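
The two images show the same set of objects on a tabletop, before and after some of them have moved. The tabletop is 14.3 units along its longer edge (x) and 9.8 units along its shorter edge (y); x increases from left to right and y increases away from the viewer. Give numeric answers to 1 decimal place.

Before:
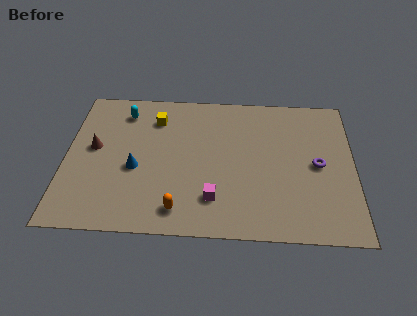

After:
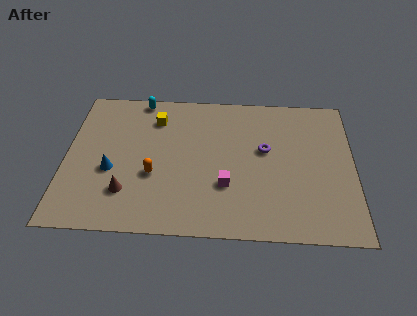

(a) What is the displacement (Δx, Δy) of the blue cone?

(-1.2, -0.2)

The blue cone started near (3.5, 4.1) and ended near (2.3, 3.9).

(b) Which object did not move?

the yellow cube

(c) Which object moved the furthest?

the brown cone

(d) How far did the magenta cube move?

1.1

The magenta cube moved from about (7.4, 2.3) to (8.0, 3.2), a distance of √(0.6² + 0.9²) ≈ 1.1.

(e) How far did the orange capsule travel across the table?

2.6

The orange capsule was near (5.7, 1.5) before and (4.4, 3.7) after, so it travelled √(1.3² + 2.2²) ≈ 2.6 units.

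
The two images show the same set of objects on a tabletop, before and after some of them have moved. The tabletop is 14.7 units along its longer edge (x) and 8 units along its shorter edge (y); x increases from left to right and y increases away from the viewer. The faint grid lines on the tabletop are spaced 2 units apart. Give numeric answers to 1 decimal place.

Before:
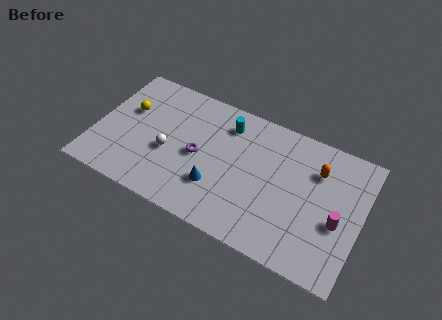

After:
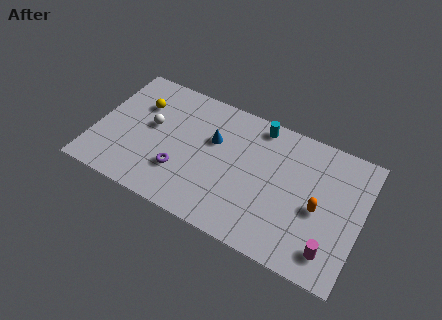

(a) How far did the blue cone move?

2.7

From (6.9, 2.4) to (6.4, 5.1), the blue cone covered √(0.5² + 2.7²) ≈ 2.7 units.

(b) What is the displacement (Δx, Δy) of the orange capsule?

(0.3, -2.2)

The orange capsule started near (12.1, 5.8) and ended near (12.4, 3.6).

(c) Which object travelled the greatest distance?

the blue cone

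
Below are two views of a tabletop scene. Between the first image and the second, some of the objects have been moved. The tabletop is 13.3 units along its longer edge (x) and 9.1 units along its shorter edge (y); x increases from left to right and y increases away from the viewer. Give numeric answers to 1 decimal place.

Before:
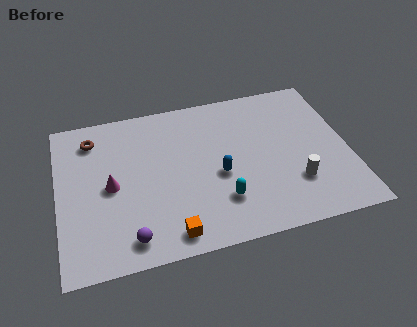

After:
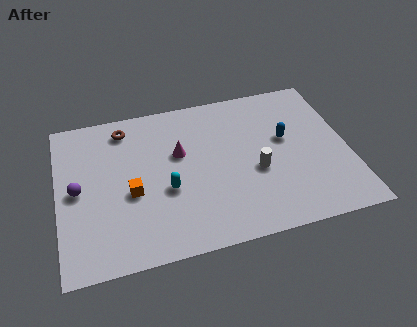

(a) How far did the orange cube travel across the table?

3.1

The orange cube moved from about (4.9, 1.1) to (3.3, 3.8), a distance of √(1.6² + 2.7²) ≈ 3.1.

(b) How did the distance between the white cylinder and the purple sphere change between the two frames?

+0.4

The distance was about 7.7 in the first image and 8.1 in the second, so they moved 0.4 units further apart.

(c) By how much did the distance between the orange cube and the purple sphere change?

+0.7

The distance was about 1.8 in the first image and 2.5 in the second, so they moved 0.7 units further apart.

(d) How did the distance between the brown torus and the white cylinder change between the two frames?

-3.2

They were about 10.2 units apart before and 7.0 after — 3.2 units closer together.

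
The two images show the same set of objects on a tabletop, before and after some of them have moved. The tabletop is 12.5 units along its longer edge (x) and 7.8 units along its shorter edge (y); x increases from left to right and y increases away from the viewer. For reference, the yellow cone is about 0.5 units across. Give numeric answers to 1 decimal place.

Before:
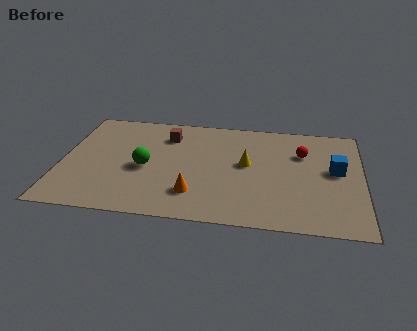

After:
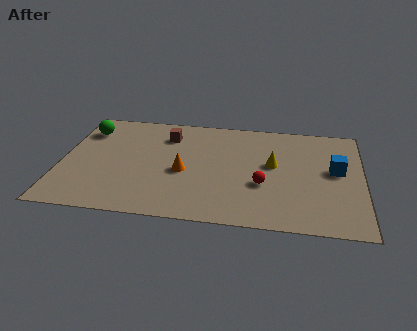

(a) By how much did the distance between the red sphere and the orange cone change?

-2.3

Before: roughly 5.6 units apart; after: 3.3. That's 2.3 units closer together.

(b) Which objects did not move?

the brown cube and the blue cube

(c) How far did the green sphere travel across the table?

3.6

From (3.5, 3.5) to (0.9, 6.0), the green sphere covered √(2.6² + 2.5²) ≈ 3.6 units.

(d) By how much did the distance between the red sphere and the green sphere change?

+1.3

The distance was about 6.8 in the first image and 8.1 in the second, so they moved 1.3 units further apart.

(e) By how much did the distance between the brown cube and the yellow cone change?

+1.0

They were about 3.8 units apart before and 4.8 after — 1.0 units further apart.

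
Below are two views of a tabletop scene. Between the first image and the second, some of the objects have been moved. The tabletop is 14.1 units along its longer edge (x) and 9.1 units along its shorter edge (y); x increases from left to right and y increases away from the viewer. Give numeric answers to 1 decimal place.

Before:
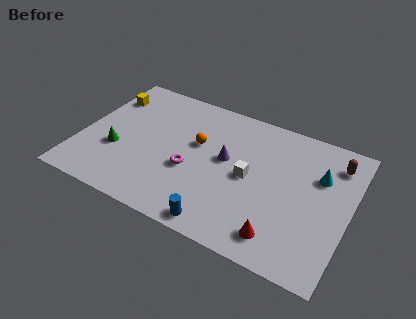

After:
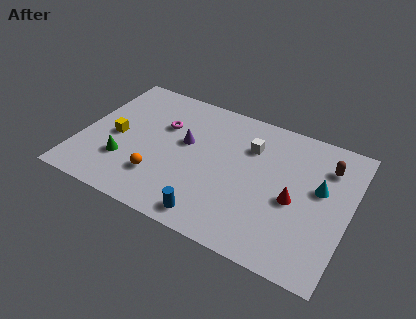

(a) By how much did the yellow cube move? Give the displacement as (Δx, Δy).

(0.9, -2.7)

The yellow cube was at about (0.9, 6.9) and moved to about (1.8, 4.2).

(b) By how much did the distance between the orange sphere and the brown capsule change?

+2.1

The distance was about 7.3 in the first image and 9.4 in the second, so they moved 2.1 units further apart.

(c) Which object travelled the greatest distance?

the orange sphere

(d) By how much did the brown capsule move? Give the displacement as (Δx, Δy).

(-0.4, -0.4)

From the two frames, the brown capsule sits at roughly (13.1, 7.3) before and (12.7, 6.9) after.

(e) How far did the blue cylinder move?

0.5

From (7.9, 0.9) to (7.4, 1.1), the blue cylinder covered √(0.5² + 0.2²) ≈ 0.5 units.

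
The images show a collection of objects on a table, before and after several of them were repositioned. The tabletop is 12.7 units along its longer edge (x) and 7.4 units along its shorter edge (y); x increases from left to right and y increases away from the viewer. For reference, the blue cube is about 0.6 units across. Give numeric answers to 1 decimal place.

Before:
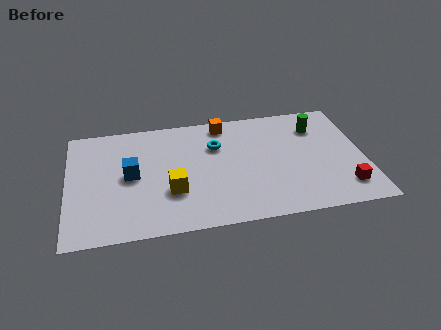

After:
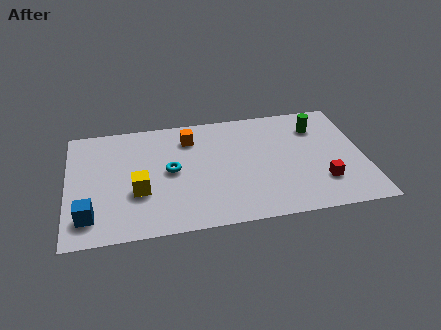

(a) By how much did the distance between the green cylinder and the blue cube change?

+2.4

They were about 8.3 units apart before and 10.7 after — 2.4 units further apart.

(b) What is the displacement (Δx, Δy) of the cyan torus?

(-2.0, -1.3)

From the two frames, the cyan torus sits at roughly (6.4, 5.1) before and (4.4, 3.8) after.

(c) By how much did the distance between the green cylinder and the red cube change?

-0.6

The distance was about 4.2 in the first image and 3.6 in the second, so they moved 0.6 units closer together.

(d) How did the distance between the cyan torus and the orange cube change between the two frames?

+0.7

The distance was about 1.5 in the first image and 2.2 in the second, so they moved 0.7 units further apart.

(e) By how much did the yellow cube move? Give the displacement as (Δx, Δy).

(-1.4, 0.2)

The yellow cube was at about (4.4, 2.5) and moved to about (3.0, 2.7).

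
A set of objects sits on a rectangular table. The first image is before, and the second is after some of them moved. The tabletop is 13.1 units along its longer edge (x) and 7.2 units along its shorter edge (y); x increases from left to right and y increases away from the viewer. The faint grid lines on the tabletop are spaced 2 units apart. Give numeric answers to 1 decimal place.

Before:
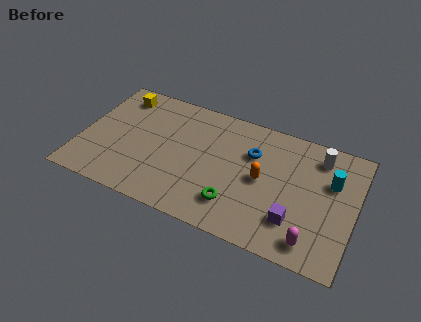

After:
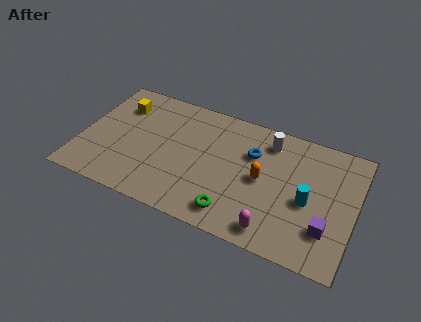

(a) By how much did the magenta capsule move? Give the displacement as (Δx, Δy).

(-1.8, -0.1)

The magenta capsule was at about (11.3, 1.1) and moved to about (9.5, 1.0).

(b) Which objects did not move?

the orange capsule and the blue torus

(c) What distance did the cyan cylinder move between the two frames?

1.8

The cyan cylinder was near (11.9, 4.7) before and (10.9, 3.2) after, so it travelled √(1.0² + 1.5²) ≈ 1.8 units.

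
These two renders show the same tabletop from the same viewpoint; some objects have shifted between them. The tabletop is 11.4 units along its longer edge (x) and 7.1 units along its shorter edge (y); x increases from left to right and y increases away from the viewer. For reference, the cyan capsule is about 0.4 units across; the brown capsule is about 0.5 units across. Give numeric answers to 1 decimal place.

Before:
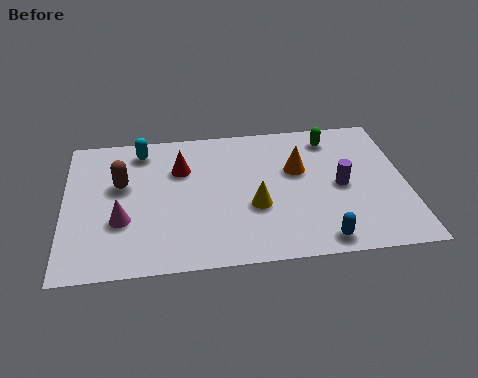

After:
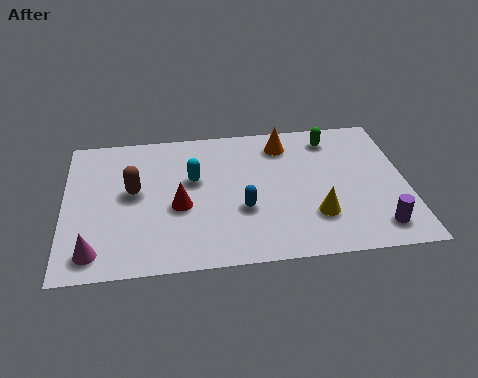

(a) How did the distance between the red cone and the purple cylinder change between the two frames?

+1.2

The distance was about 5.5 in the first image and 6.7 in the second, so they moved 1.2 units further apart.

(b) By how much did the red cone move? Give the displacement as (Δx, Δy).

(-0.1, -1.9)

The red cone was at about (3.9, 4.9) and moved to about (3.8, 3.0).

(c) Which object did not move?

the green capsule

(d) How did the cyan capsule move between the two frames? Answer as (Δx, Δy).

(1.7, -1.7)

The cyan capsule was at about (2.6, 6.0) and moved to about (4.3, 4.3).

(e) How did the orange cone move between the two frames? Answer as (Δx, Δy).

(-0.4, 1.4)

The orange cone started near (7.8, 4.4) and ended near (7.4, 5.8).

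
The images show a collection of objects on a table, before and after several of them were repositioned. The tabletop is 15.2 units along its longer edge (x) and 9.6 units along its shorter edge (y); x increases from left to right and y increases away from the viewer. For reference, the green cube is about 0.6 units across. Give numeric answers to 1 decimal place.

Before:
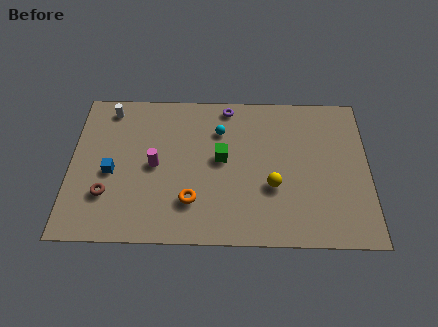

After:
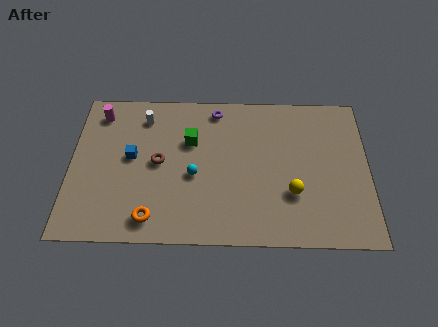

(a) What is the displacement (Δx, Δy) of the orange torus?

(-2.0, -1.1)

From the two frames, the orange torus sits at roughly (6.2, 2.5) before and (4.2, 1.4) after.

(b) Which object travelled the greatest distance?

the magenta cylinder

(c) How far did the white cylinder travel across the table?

1.9

From (1.9, 8.3) to (3.7, 7.8), the white cylinder covered √(1.8² + 0.5²) ≈ 1.9 units.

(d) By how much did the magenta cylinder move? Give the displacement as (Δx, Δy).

(-2.9, 3.3)

The magenta cylinder started near (4.3, 4.7) and ended near (1.4, 8.0).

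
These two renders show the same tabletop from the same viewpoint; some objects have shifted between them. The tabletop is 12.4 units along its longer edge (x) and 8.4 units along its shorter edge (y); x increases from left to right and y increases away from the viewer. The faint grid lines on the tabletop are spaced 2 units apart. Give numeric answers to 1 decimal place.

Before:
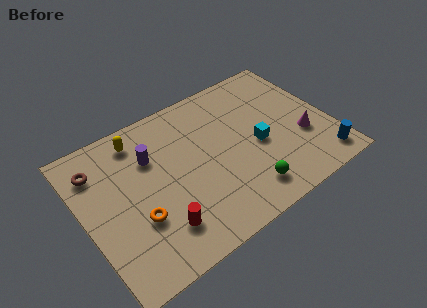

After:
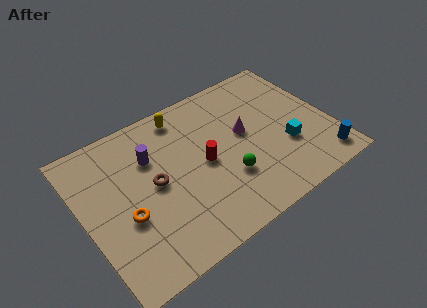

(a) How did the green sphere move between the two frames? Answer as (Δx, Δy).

(-0.7, 1.2)

From the two frames, the green sphere sits at roughly (7.6, 1.5) before and (6.9, 2.7) after.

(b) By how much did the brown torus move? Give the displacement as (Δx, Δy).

(2.5, -2.2)

The brown torus started near (1.0, 6.5) and ended near (3.5, 4.3).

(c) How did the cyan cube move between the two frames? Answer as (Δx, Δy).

(1.3, -0.8)

From the two frames, the cyan cube sits at roughly (8.7, 3.7) before and (10.0, 2.9) after.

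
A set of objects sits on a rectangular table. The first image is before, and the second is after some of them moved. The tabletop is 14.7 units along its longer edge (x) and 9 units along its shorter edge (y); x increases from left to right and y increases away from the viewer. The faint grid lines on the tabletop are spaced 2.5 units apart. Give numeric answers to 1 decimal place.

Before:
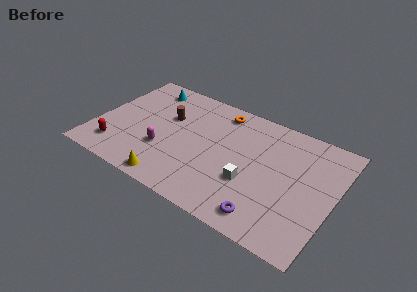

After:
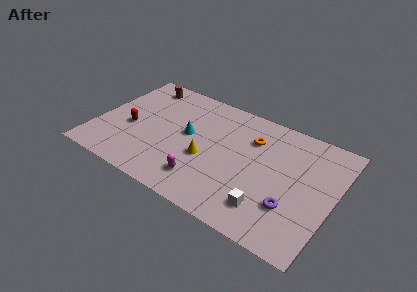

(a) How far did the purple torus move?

1.9

The purple torus moved from about (11.1, 1.3) to (12.4, 2.7), a distance of √(1.3² + 1.4²) ≈ 1.9.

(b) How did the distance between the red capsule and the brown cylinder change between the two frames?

-0.8

Before: roughly 4.7 units apart; after: 3.9. That's 0.8 units closer together.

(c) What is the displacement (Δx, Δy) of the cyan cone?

(3.1, -2.7)

The cyan cone started near (2.5, 7.6) and ended near (5.6, 4.9).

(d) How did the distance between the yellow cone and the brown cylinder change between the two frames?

+1.5

The distance was about 4.9 in the first image and 6.4 in the second, so they moved 1.5 units further apart.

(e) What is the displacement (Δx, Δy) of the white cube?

(1.3, -1.3)

From the two frames, the white cube sits at roughly (9.8, 3.2) before and (11.1, 1.9) after.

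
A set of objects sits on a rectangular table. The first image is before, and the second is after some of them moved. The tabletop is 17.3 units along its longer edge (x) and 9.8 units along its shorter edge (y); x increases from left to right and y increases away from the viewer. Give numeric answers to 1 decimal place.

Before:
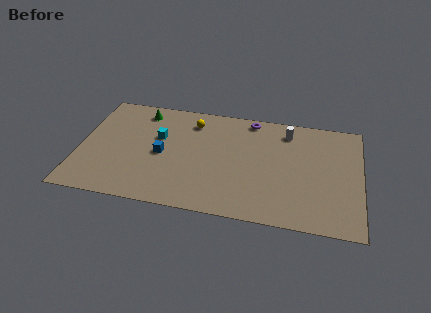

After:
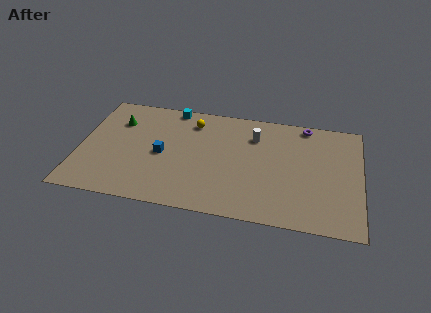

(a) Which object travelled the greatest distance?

the purple torus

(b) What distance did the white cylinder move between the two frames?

2.2

The white cylinder moved from about (12.7, 8.1) to (10.7, 7.3), a distance of √(2.0² + 0.8²) ≈ 2.2.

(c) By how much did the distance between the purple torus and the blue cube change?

+2.9

They were about 6.8 units apart before and 9.7 after — 2.9 units further apart.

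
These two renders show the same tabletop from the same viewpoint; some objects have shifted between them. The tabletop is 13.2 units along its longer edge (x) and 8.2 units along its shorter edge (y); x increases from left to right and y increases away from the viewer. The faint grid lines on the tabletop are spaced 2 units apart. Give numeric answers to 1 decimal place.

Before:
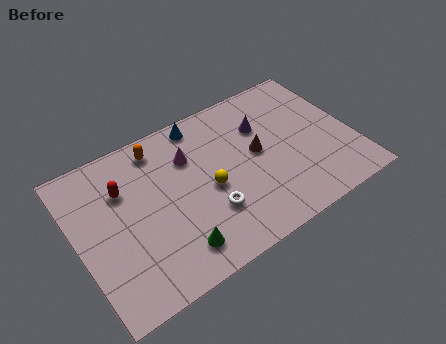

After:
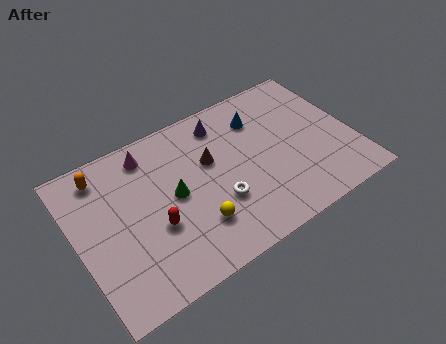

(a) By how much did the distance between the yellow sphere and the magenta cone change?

+2.7

They were about 2.2 units apart before and 4.9 after — 2.7 units further apart.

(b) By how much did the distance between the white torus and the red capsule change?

-1.8

They were about 4.8 units apart before and 3.0 after — 1.8 units closer together.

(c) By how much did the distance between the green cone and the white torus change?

+0.3

They were about 2.1 units apart before and 2.4 after — 0.3 units further apart.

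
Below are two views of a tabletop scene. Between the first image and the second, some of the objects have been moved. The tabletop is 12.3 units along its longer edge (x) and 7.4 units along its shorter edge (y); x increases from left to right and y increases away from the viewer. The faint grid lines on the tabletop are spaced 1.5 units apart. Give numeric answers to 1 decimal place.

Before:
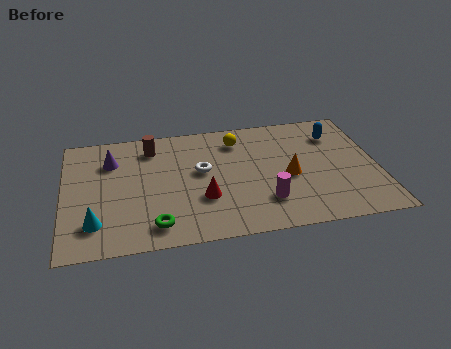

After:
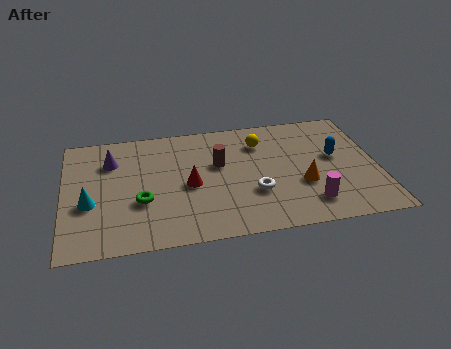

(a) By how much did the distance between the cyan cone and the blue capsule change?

-0.6

Before: roughly 10.4 units apart; after: 9.8. That's 0.6 units closer together.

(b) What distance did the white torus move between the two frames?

2.6

The white torus moved from about (5.4, 4.2) to (7.4, 2.5), a distance of √(2.0² + 1.7²) ≈ 2.6.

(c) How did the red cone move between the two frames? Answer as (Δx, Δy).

(-0.5, 0.9)

From the two frames, the red cone sits at roughly (5.4, 2.5) before and (4.9, 3.4) after.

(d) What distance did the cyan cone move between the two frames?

1.2

The cyan cone was near (1.2, 1.7) before and (1.0, 2.9) after, so it travelled √(0.2² + 1.2²) ≈ 1.2 units.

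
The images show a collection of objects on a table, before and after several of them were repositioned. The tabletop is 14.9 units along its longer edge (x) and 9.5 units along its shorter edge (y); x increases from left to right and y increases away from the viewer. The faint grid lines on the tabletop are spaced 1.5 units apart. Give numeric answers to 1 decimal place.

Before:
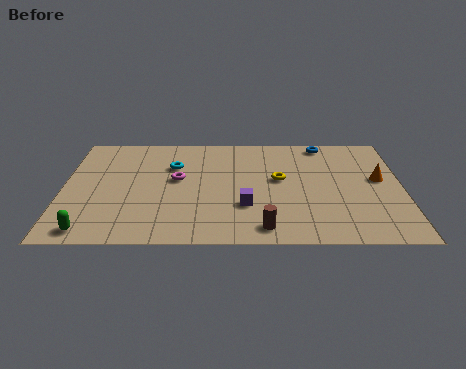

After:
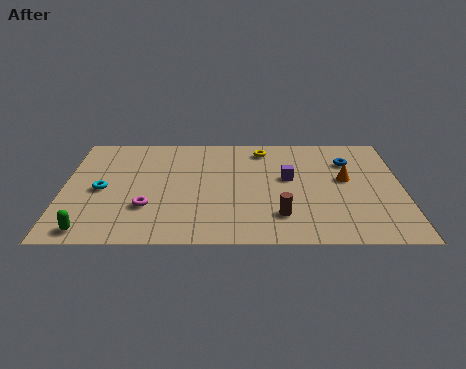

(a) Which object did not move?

the green capsule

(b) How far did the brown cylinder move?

1.2

The brown cylinder was near (8.8, 1.2) before and (9.5, 2.2) after, so it travelled √(0.7² + 1.0²) ≈ 1.2 units.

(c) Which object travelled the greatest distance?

the cyan torus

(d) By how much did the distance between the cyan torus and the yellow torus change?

+3.1

They were about 4.9 units apart before and 8.0 after — 3.1 units further apart.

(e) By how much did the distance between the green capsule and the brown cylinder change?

+0.8

The distance was about 7.5 in the first image and 8.3 in the second, so they moved 0.8 units further apart.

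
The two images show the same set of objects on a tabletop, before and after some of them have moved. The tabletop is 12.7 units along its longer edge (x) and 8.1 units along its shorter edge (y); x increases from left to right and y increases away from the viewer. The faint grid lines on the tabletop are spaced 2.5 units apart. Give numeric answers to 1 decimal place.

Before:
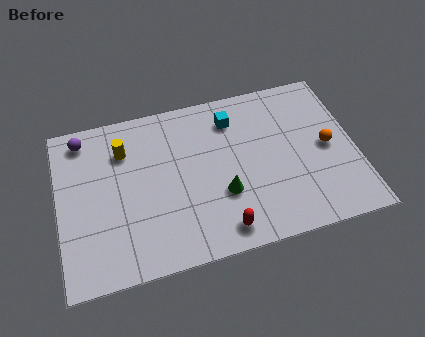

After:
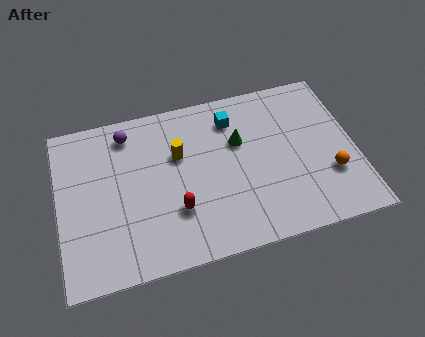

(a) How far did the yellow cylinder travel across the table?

2.4

The yellow cylinder moved from about (2.9, 6.0) to (5.2, 5.2), a distance of √(2.3² + 0.8²) ≈ 2.4.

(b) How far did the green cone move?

2.6

The green cone moved from about (6.9, 2.8) to (7.8, 5.2), a distance of √(0.9² + 2.4²) ≈ 2.6.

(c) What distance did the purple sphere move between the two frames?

1.9

From (1.2, 7.0) to (3.1, 6.8), the purple sphere covered √(1.9² + 0.2²) ≈ 1.9 units.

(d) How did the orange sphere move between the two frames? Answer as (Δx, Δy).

(0.0, -1.4)

The orange sphere was at about (11.5, 4.0) and moved to about (11.5, 2.6).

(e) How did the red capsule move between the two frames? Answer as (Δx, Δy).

(-1.8, 1.4)

The red capsule started near (6.7, 1.1) and ended near (4.9, 2.5).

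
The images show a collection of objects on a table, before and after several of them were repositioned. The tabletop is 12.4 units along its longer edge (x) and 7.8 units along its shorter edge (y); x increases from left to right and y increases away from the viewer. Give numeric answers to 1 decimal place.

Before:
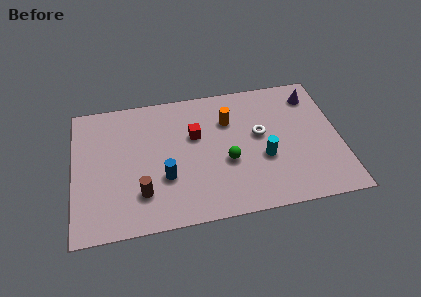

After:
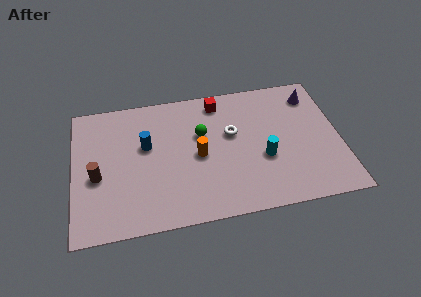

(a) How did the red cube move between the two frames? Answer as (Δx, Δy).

(1.2, 1.8)

The red cube was at about (5.7, 4.9) and moved to about (6.9, 6.7).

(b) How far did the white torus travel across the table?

1.3

The white torus moved from about (8.7, 4.4) to (7.4, 4.7), a distance of √(1.3² + 0.3²) ≈ 1.3.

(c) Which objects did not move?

the purple cone and the cyan cylinder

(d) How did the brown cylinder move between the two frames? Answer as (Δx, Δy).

(-2.0, 1.3)

The brown cylinder started near (3.1, 2.0) and ended near (1.1, 3.3).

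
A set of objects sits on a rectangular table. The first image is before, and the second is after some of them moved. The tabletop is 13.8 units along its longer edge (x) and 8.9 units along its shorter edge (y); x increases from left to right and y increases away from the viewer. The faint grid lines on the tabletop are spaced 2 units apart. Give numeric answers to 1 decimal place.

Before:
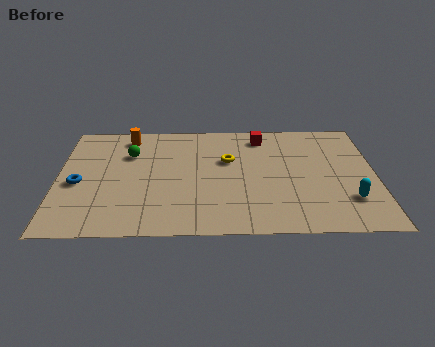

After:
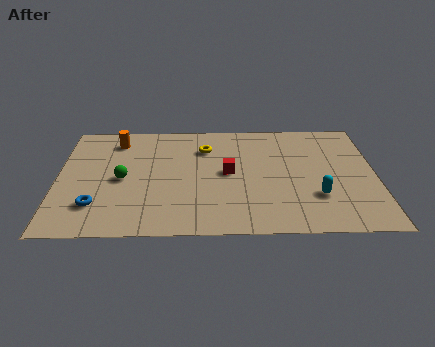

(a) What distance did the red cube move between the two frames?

3.3

The red cube was near (8.9, 7.5) before and (7.4, 4.6) after, so it travelled √(1.5² + 2.9²) ≈ 3.3 units.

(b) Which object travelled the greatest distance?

the red cube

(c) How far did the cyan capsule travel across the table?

1.4

From (12.6, 2.4) to (11.2, 2.7), the cyan capsule covered √(1.4² + 0.3²) ≈ 1.4 units.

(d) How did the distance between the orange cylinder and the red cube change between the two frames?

-0.3

The distance was about 5.9 in the first image and 5.6 in the second, so they moved 0.3 units closer together.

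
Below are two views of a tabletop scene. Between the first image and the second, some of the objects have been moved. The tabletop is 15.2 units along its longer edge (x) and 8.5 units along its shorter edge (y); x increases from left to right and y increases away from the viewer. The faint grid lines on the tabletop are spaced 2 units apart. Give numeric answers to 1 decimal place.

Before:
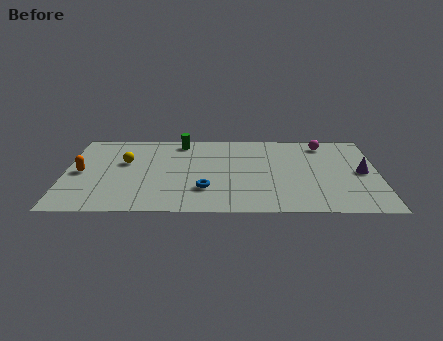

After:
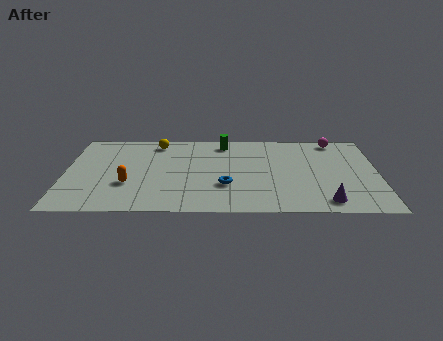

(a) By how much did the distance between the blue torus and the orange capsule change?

-1.5

The distance was about 6.2 in the first image and 4.7 in the second, so they moved 1.5 units closer together.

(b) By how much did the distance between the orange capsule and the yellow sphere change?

+2.2

Before: roughly 2.4 units apart; after: 4.6. That's 2.2 units further apart.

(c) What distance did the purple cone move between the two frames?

3.5

The purple cone was near (14.4, 4.2) before and (12.6, 1.2) after, so it travelled √(1.8² + 3.0²) ≈ 3.5 units.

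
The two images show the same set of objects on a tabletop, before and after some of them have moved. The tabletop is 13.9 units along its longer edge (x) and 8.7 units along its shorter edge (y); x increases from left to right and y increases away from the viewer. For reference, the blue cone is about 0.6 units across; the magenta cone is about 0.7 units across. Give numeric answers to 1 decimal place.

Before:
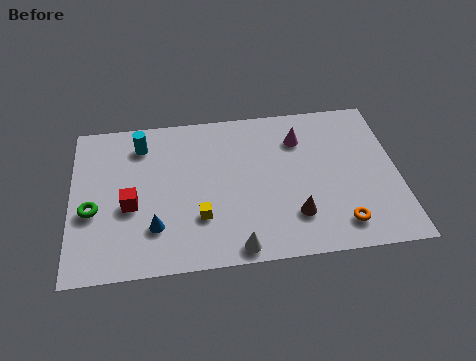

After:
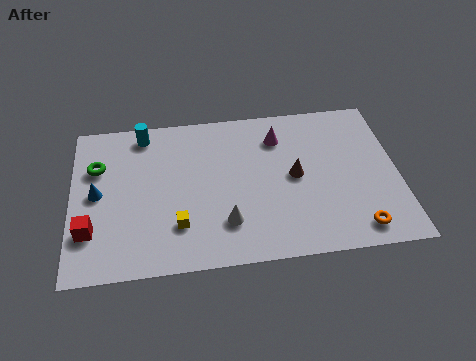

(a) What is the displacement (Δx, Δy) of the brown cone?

(0.1, 2.2)

The brown cone was at about (9.4, 2.2) and moved to about (9.5, 4.4).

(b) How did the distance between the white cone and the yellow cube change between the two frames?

-0.3

They were about 2.3 units apart before and 2.0 after — 0.3 units closer together.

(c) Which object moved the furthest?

the blue cone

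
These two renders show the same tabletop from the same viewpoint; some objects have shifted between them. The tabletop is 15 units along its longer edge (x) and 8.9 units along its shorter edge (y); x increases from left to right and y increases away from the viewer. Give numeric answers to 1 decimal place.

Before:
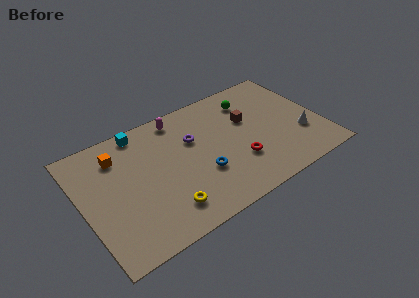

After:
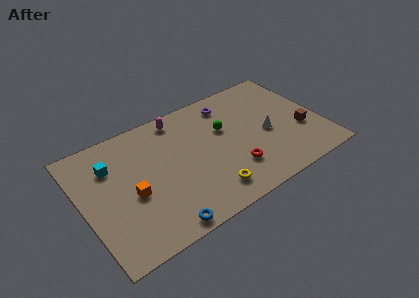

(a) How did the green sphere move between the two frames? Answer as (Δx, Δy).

(-1.9, -1.4)

From the two frames, the green sphere sits at roughly (11.0, 7.0) before and (9.1, 5.6) after.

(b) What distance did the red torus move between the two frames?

0.6

The red torus was near (9.5, 2.8) before and (9.1, 2.4) after, so it travelled √(0.4² + 0.4²) ≈ 0.6 units.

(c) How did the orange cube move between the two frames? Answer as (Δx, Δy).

(0.4, -3.1)

The orange cube was at about (2.5, 6.9) and moved to about (2.9, 3.8).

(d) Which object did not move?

the magenta capsule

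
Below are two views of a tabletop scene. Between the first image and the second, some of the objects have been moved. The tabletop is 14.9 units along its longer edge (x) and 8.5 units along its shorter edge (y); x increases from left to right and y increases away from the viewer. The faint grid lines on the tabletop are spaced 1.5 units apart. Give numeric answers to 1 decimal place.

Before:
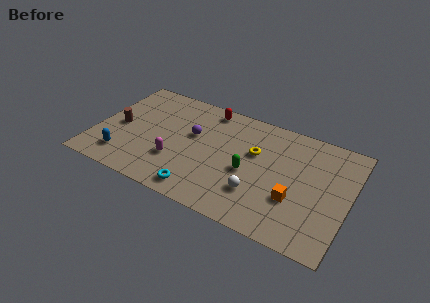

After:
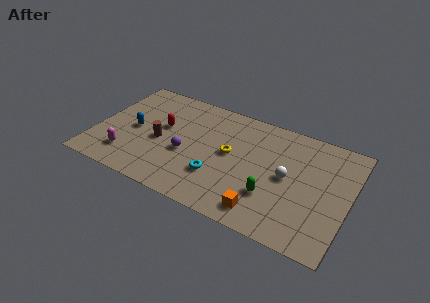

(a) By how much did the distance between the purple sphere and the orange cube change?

-1.3

Before: roughly 6.7 units apart; after: 5.4. That's 1.3 units closer together.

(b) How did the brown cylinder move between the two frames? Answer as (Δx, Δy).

(2.5, -0.2)

The brown cylinder started near (1.3, 4.0) and ended near (3.8, 3.8).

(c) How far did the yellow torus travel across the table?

1.6

The yellow torus moved from about (9.3, 5.3) to (7.9, 4.6), a distance of √(1.4² + 0.7²) ≈ 1.6.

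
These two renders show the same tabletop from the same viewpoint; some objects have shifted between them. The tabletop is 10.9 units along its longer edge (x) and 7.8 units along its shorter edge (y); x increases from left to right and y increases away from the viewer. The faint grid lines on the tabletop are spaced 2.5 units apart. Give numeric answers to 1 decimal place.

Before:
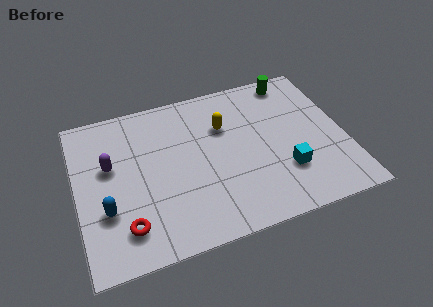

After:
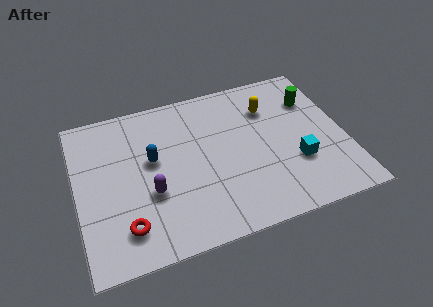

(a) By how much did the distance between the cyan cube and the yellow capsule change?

-0.5

Before: roughly 3.7 units apart; after: 3.2. That's 0.5 units closer together.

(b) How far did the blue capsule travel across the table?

2.8

The blue capsule moved from about (1.1, 2.6) to (3.1, 4.5), a distance of √(2.0² + 1.9²) ≈ 2.8.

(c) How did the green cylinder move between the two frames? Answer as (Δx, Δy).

(0.7, -1.3)

From the two frames, the green cylinder sits at roughly (9.1, 6.9) before and (9.8, 5.6) after.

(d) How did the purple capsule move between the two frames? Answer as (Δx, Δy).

(1.5, -1.8)

The purple capsule started near (1.4, 4.7) and ended near (2.9, 2.9).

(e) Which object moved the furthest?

the blue capsule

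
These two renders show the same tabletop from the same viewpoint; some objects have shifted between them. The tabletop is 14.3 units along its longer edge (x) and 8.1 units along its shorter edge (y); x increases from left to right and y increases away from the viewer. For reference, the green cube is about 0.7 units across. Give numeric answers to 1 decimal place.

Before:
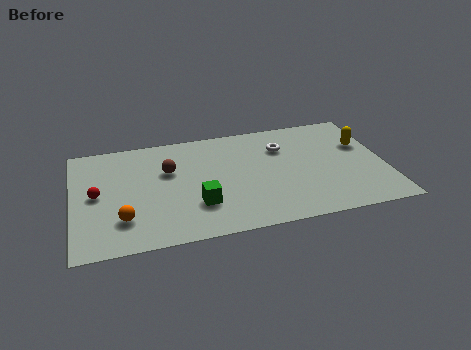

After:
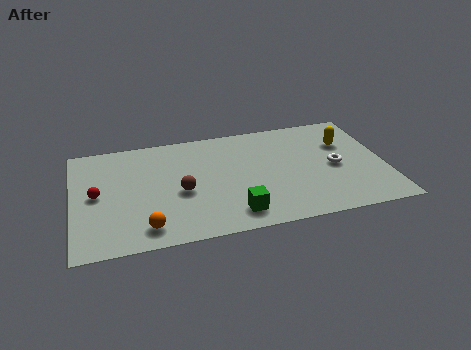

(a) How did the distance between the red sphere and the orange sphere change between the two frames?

+1.2

They were about 2.3 units apart before and 3.5 after — 1.2 units further apart.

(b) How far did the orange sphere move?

1.3

The orange sphere was near (2.2, 2.1) before and (3.2, 1.3) after, so it travelled √(1.0² + 0.8²) ≈ 1.3 units.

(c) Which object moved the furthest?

the white torus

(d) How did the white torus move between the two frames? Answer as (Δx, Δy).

(2.3, -2.0)

From the two frames, the white torus sits at roughly (9.7, 5.8) before and (12.0, 3.8) after.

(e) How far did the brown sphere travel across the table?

1.8

The brown sphere moved from about (4.4, 5.2) to (4.9, 3.5), a distance of √(0.5² + 1.7²) ≈ 1.8.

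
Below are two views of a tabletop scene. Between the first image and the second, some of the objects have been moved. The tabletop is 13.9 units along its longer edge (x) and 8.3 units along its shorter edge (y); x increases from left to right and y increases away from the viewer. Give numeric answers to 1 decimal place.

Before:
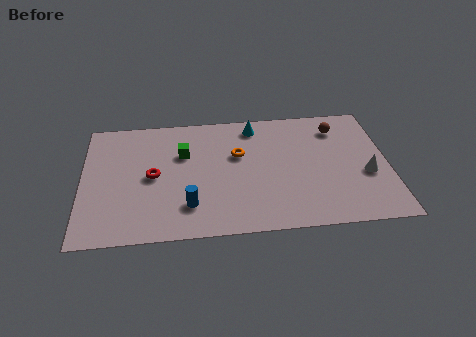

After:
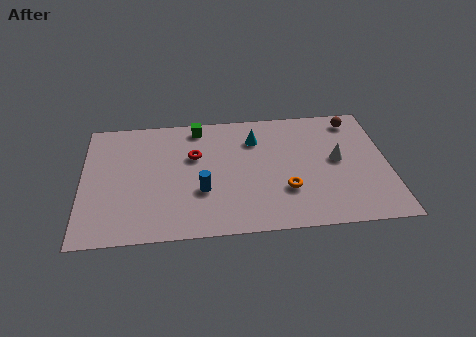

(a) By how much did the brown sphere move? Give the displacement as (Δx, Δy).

(0.8, 0.5)

The brown sphere started near (11.7, 6.6) and ended near (12.5, 7.1).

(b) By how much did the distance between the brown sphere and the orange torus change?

+0.8

Before: roughly 4.8 units apart; after: 5.6. That's 0.8 units further apart.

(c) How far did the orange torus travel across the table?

3.3

From (7.1, 5.2) to (9.2, 2.6), the orange torus covered √(2.1² + 2.6²) ≈ 3.3 units.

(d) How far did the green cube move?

1.9

The green cube moved from about (4.6, 5.5) to (5.3, 7.3), a distance of √(0.7² + 1.8²) ≈ 1.9.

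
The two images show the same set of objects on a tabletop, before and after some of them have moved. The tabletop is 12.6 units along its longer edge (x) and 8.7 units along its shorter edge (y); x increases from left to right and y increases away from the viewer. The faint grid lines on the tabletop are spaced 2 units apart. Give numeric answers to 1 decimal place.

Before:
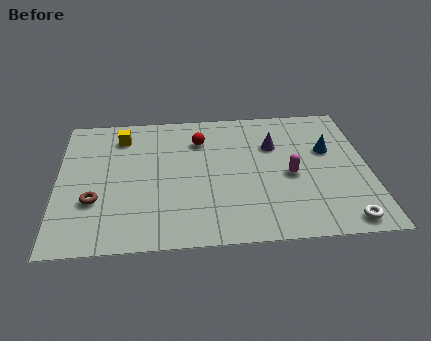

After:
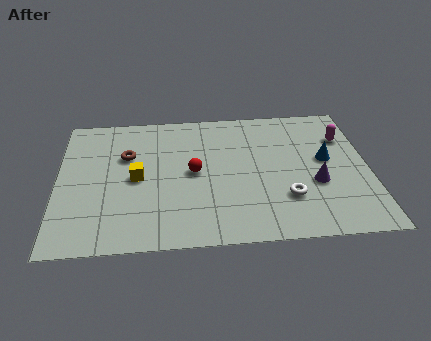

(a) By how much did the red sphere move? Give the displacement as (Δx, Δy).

(-0.3, -2.1)

The red sphere started near (5.8, 6.5) and ended near (5.5, 4.4).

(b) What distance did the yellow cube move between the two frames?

2.9

The yellow cube was near (2.6, 7.0) before and (3.2, 4.2) after, so it travelled √(0.6² + 2.8²) ≈ 2.9 units.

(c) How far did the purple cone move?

3.1

The purple cone moved from about (8.8, 5.9) to (10.4, 3.3), a distance of √(1.6² + 2.6²) ≈ 3.1.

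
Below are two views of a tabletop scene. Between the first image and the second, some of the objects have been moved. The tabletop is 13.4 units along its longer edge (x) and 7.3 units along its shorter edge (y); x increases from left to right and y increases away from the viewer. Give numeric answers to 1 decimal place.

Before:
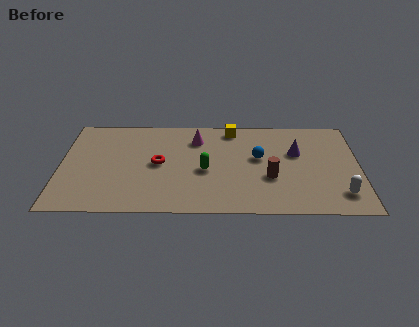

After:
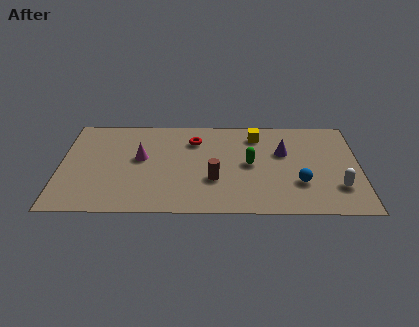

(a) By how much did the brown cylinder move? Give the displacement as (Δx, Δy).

(-2.5, -0.2)

From the two frames, the brown cylinder sits at roughly (9.4, 2.7) before and (6.9, 2.5) after.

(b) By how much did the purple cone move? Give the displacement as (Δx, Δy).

(-0.6, 0.0)

The purple cone started near (10.6, 4.6) and ended near (10.0, 4.6).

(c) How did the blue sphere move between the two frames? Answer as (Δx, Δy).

(1.8, -1.9)

The blue sphere was at about (8.9, 4.2) and moved to about (10.7, 2.3).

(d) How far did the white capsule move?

0.5

The white capsule was near (12.5, 1.5) before and (12.4, 2.0) after, so it travelled √(0.1² + 0.5²) ≈ 0.5 units.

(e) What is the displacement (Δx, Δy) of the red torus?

(1.6, 1.8)

The red torus was at about (4.4, 3.7) and moved to about (6.0, 5.5).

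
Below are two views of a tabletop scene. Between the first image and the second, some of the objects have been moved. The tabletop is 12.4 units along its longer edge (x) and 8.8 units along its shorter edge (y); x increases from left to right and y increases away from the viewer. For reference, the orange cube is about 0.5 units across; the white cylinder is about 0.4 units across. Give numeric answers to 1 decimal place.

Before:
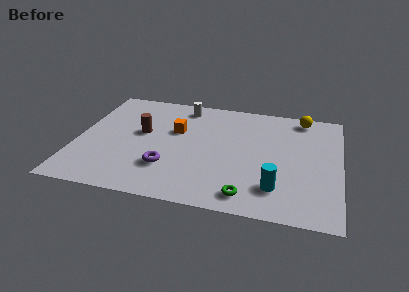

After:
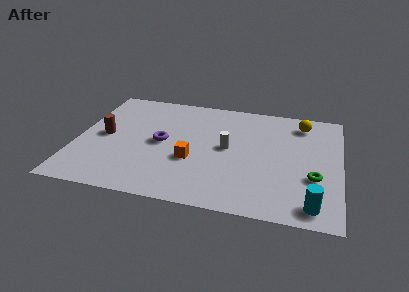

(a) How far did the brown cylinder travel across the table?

1.8

The brown cylinder was near (3.0, 5.0) before and (1.3, 4.4) after, so it travelled √(1.7² + 0.6²) ≈ 1.8 units.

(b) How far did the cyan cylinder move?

1.9

The cyan cylinder was near (9.5, 2.0) before and (11.2, 1.1) after, so it travelled √(1.7² + 0.9²) ≈ 1.9 units.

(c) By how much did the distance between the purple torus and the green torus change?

+3.3

They were about 4.0 units apart before and 7.3 after — 3.3 units further apart.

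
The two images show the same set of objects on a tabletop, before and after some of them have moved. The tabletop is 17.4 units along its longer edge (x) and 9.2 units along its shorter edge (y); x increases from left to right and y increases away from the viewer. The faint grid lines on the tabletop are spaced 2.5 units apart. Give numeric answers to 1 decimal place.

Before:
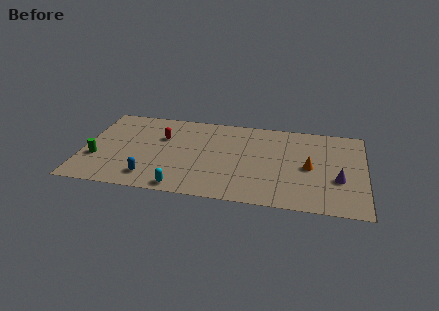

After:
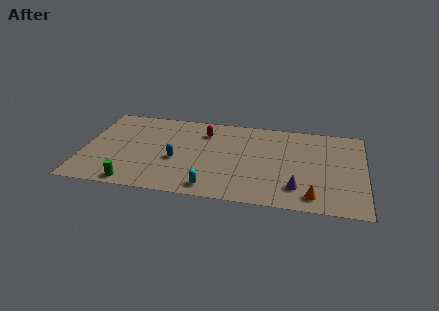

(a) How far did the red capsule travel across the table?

2.8

The red capsule was near (4.8, 6.1) before and (7.4, 7.1) after, so it travelled √(2.6² + 1.0²) ≈ 2.8 units.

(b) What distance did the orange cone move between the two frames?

3.0

From (14.0, 4.4) to (14.3, 1.4), the orange cone covered √(0.3² + 3.0²) ≈ 3.0 units.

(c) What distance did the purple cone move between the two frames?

2.8

The purple cone moved from about (15.8, 3.4) to (13.3, 2.1), a distance of √(2.5² + 1.3²) ≈ 2.8.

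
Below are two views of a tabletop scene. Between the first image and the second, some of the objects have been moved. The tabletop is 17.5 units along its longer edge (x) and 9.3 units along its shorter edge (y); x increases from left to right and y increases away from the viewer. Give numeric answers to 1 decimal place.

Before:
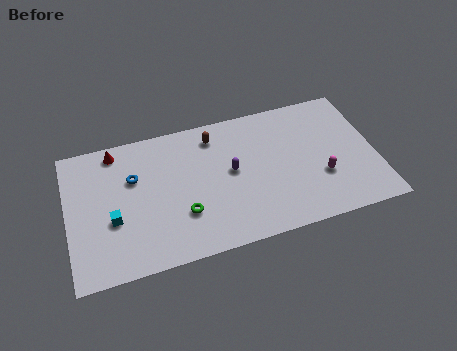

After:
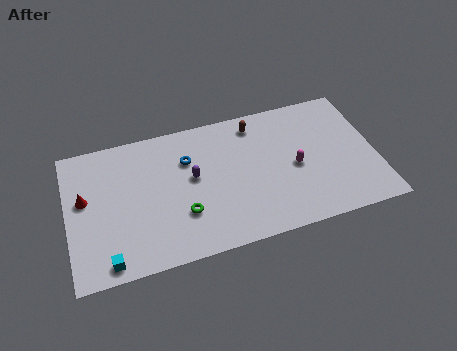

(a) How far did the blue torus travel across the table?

3.1

The blue torus moved from about (3.8, 6.1) to (6.9, 6.5), a distance of √(3.1² + 0.4²) ≈ 3.1.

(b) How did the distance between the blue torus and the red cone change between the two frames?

+3.7

Before: roughly 2.3 units apart; after: 6.0. That's 3.7 units further apart.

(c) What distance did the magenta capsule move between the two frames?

1.8

From (14.3, 3.2) to (12.9, 4.3), the magenta capsule covered √(1.4² + 1.1²) ≈ 1.8 units.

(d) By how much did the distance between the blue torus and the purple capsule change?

-4.3

They were about 5.6 units apart before and 1.3 after — 4.3 units closer together.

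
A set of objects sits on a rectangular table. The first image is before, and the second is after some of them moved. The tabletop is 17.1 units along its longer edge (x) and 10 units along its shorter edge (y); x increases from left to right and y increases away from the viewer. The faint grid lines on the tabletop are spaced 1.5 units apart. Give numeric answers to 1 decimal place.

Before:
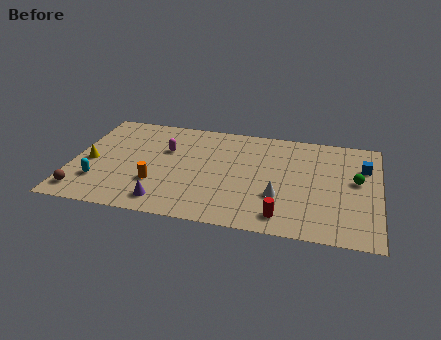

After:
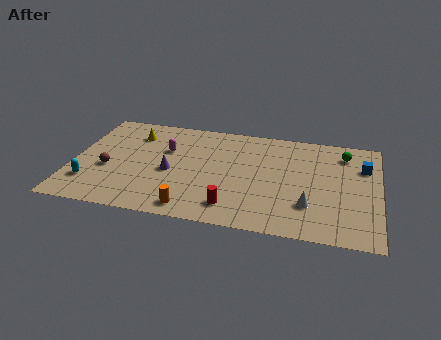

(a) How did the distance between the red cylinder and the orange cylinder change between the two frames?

-5.0

The distance was about 7.3 in the first image and 2.3 in the second, so they moved 5.0 units closer together.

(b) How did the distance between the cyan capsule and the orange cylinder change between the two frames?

+2.7

Before: roughly 3.2 units apart; after: 5.9. That's 2.7 units further apart.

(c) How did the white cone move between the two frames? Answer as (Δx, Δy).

(1.7, -0.5)

The white cone started near (11.6, 3.3) and ended near (13.3, 2.8).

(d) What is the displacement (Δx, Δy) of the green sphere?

(-0.7, 2.5)

The green sphere was at about (15.8, 5.6) and moved to about (15.1, 8.1).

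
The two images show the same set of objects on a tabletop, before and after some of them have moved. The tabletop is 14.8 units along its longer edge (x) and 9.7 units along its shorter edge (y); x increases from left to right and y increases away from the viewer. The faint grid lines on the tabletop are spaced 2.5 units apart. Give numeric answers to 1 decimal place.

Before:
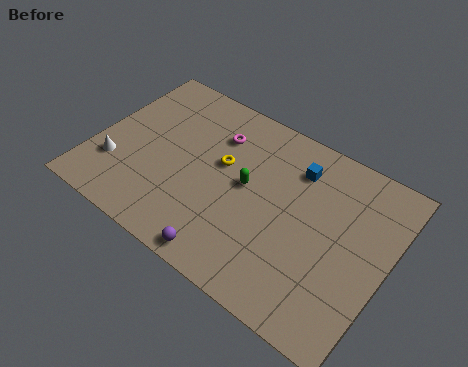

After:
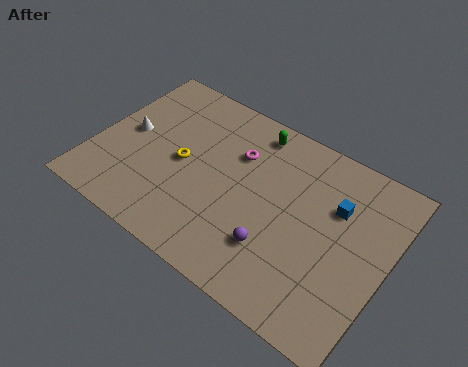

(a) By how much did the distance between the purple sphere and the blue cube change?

-2.5

Before: roughly 7.0 units apart; after: 4.5. That's 2.5 units closer together.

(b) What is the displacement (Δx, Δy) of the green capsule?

(-0.3, 3.2)

From the two frames, the green capsule sits at roughly (7.7, 5.2) before and (7.4, 8.4) after.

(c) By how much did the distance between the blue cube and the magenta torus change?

+1.0

They were about 4.1 units apart before and 5.1 after — 1.0 units further apart.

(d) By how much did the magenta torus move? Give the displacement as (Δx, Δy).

(1.2, -0.5)

From the two frames, the magenta torus sits at roughly (5.7, 7.2) before and (6.9, 6.7) after.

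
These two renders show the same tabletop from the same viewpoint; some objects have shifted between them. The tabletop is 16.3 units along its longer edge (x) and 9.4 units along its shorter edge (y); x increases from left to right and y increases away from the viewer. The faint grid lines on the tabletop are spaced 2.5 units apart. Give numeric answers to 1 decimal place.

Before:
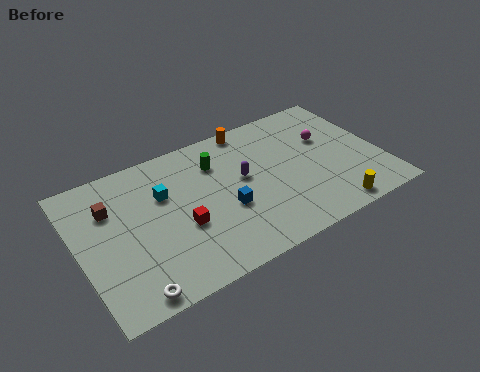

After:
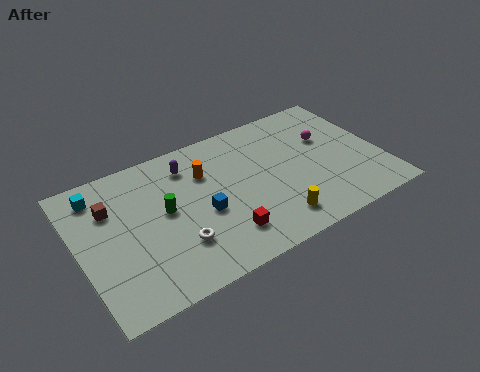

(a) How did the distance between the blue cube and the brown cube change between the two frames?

-1.2

They were about 6.5 units apart before and 5.3 after — 1.2 units closer together.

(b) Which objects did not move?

the magenta sphere and the brown cube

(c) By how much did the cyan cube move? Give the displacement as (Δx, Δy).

(-3.3, 1.6)

The cyan cube started near (4.7, 6.2) and ended near (1.4, 7.8).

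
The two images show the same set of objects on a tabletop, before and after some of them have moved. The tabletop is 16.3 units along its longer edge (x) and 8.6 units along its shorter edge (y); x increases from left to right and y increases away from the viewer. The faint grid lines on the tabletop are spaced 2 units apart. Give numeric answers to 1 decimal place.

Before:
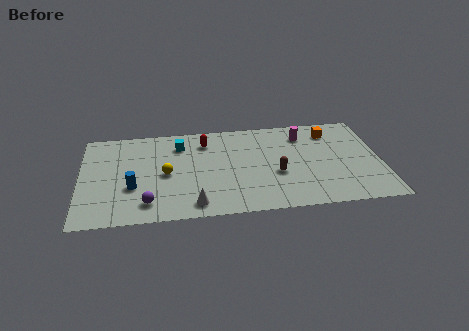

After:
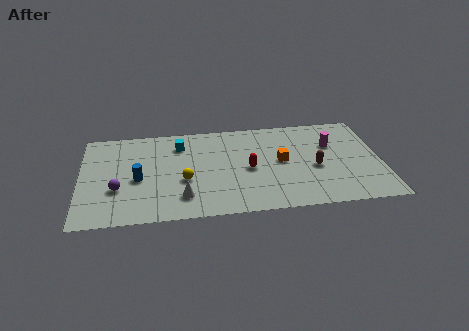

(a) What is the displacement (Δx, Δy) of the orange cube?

(-2.8, -2.4)

The orange cube started near (13.7, 6.9) and ended near (10.9, 4.5).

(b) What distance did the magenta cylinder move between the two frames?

1.9

The magenta cylinder was near (12.2, 6.8) before and (13.7, 5.7) after, so it travelled √(1.5² + 1.1²) ≈ 1.9 units.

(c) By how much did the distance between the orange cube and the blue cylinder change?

-3.7

They were about 11.5 units apart before and 7.8 after — 3.7 units closer together.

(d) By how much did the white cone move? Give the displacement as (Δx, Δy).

(-0.6, 0.7)

From the two frames, the white cone sits at roughly (6.1, 1.2) before and (5.5, 1.9) after.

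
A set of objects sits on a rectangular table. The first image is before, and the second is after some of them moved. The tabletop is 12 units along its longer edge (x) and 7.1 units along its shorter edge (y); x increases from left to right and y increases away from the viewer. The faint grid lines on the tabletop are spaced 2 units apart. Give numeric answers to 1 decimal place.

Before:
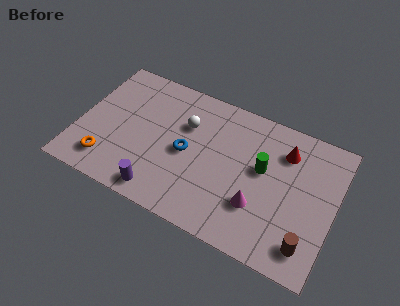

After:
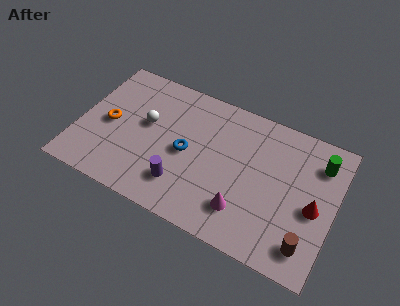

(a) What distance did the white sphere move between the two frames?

1.9

The white sphere was near (4.9, 4.8) before and (3.1, 4.1) after, so it travelled √(1.8² + 0.7²) ≈ 1.9 units.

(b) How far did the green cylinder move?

2.9

The green cylinder was near (8.6, 4.1) before and (11.1, 5.5) after, so it travelled √(2.5² + 1.4²) ≈ 2.9 units.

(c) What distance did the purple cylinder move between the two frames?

1.2

From (4.2, 0.9) to (5.1, 1.7), the purple cylinder covered √(0.9² + 0.8²) ≈ 1.2 units.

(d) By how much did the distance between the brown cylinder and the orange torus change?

+0.4

Before: roughly 9.4 units apart; after: 9.8. That's 0.4 units further apart.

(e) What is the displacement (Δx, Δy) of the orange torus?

(-0.2, 2.0)

The orange torus started near (1.6, 1.4) and ended near (1.4, 3.4).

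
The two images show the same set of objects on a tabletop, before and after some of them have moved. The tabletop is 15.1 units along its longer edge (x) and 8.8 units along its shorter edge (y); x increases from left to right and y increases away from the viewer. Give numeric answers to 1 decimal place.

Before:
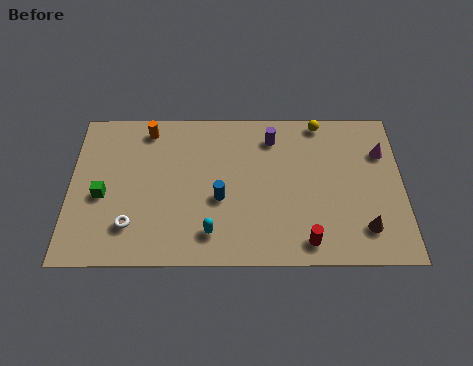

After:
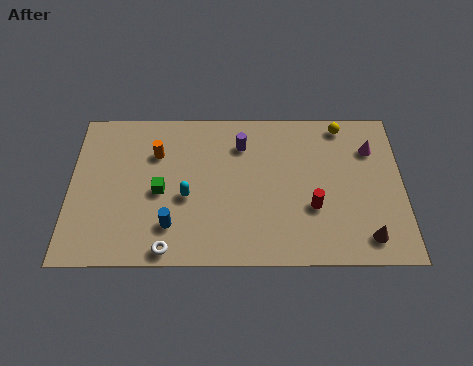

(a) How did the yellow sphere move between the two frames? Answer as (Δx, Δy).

(1.0, -0.2)

The yellow sphere started near (11.4, 8.0) and ended near (12.4, 7.8).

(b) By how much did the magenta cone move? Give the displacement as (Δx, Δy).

(-0.5, 0.2)

From the two frames, the magenta cone sits at roughly (14.2, 6.2) before and (13.7, 6.4) after.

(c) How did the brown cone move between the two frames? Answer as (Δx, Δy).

(0.1, -0.5)

From the two frames, the brown cone sits at roughly (13.3, 1.9) before and (13.4, 1.4) after.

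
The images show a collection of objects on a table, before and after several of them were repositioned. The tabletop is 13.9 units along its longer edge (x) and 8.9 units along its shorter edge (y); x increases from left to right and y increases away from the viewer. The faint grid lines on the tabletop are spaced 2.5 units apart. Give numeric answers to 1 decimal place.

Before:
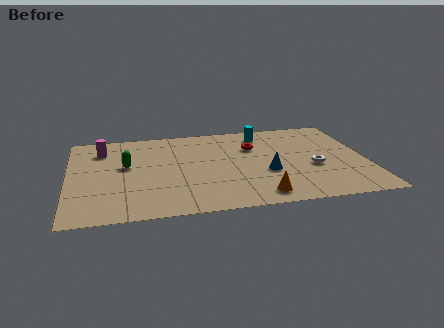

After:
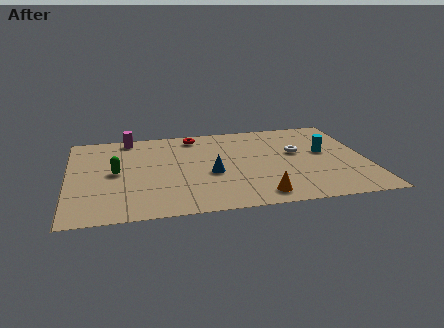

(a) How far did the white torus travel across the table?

1.7

The white torus was near (11.4, 3.6) before and (10.7, 5.2) after, so it travelled √(0.7² + 1.6²) ≈ 1.7 units.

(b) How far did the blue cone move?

2.6

The blue cone moved from about (9.2, 3.4) to (6.6, 3.7), a distance of √(2.6² + 0.3²) ≈ 2.6.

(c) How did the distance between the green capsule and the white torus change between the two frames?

-0.3

Before: roughly 8.8 units apart; after: 8.5. That's 0.3 units closer together.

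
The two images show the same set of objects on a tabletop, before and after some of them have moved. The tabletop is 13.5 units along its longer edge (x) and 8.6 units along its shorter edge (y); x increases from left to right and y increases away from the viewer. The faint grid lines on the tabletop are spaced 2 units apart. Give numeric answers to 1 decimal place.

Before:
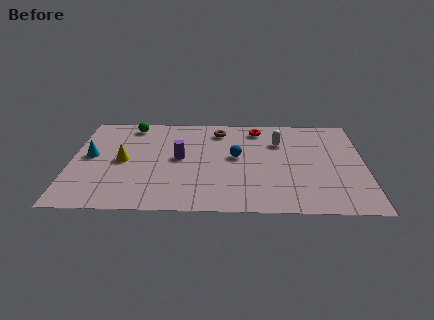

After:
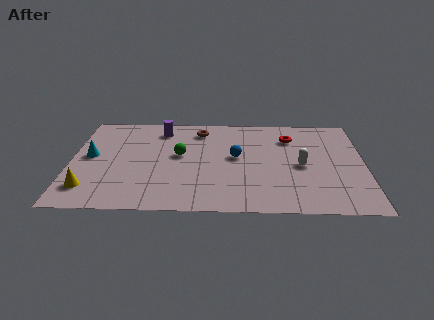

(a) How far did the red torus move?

1.7

The red torus moved from about (8.6, 7.3) to (10.1, 6.5), a distance of √(1.5² + 0.8²) ≈ 1.7.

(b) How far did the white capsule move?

2.3

The white capsule was near (9.6, 6.1) before and (10.6, 4.0) after, so it travelled √(1.0² + 2.1²) ≈ 2.3 units.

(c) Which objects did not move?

the blue sphere and the cyan cone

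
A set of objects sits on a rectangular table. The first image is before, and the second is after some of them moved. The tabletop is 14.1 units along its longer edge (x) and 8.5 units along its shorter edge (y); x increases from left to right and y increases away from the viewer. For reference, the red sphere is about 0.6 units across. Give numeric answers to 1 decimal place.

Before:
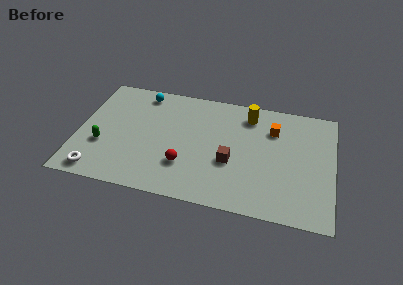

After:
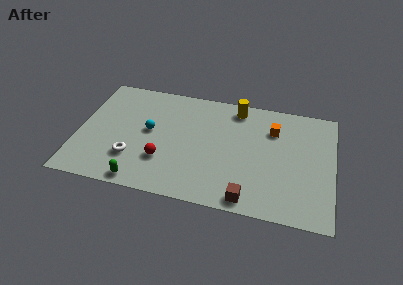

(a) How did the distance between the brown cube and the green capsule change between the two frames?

-1.2

They were about 7.1 units apart before and 5.9 after — 1.2 units closer together.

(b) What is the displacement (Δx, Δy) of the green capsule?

(2.3, -2.2)

The green capsule was at about (1.4, 3.0) and moved to about (3.7, 0.8).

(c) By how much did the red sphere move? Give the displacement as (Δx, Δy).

(-1.2, 0.1)

The red sphere started near (6.0, 2.5) and ended near (4.8, 2.6).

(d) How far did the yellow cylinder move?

0.8

The yellow cylinder was near (9.3, 7.0) before and (8.6, 7.4) after, so it travelled √(0.7² + 0.4²) ≈ 0.8 units.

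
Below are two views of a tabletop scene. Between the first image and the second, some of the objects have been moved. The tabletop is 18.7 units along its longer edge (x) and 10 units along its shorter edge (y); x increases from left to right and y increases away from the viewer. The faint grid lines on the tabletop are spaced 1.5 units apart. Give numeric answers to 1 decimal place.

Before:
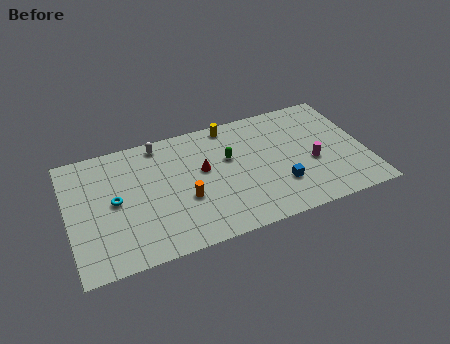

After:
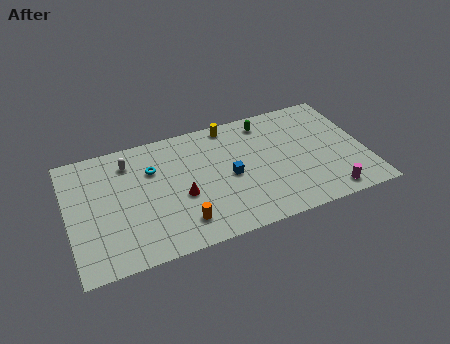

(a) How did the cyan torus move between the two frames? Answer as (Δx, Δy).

(2.5, 1.8)

The cyan torus started near (2.9, 5.1) and ended near (5.4, 6.9).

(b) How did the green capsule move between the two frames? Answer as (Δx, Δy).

(2.6, 2.3)

The green capsule was at about (10.2, 6.2) and moved to about (12.8, 8.5).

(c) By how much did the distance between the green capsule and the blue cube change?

+0.3

Before: roughly 4.4 units apart; after: 4.7. That's 0.3 units further apart.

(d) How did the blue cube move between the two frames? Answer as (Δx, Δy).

(-3.0, 1.8)

The blue cube started near (13.1, 2.9) and ended near (10.1, 4.7).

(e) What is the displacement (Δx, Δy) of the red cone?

(-1.5, -1.7)

The red cone started near (8.5, 5.8) and ended near (7.0, 4.1).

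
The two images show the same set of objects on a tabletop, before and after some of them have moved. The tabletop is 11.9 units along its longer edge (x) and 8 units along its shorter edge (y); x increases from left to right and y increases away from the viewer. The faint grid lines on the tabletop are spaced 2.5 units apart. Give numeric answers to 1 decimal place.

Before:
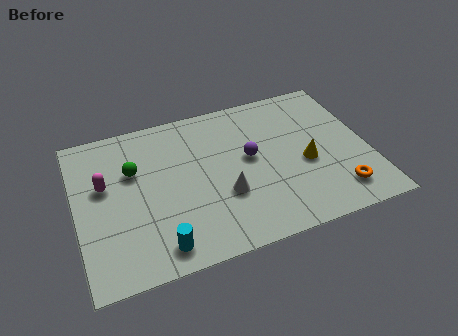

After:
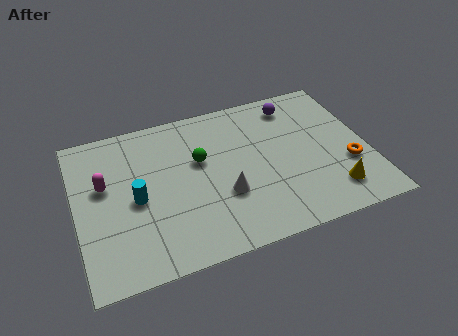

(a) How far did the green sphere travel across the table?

2.7

From (2.4, 5.2) to (5.1, 4.9), the green sphere covered √(2.7² + 0.3²) ≈ 2.7 units.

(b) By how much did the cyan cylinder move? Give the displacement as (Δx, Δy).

(-0.7, 2.6)

The cyan cylinder was at about (3.1, 1.1) and moved to about (2.4, 3.7).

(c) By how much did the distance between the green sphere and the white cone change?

-2.0

They were about 4.2 units apart before and 2.2 after — 2.0 units closer together.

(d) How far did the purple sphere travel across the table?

3.1

The purple sphere was near (7.1, 4.4) before and (9.2, 6.7) after, so it travelled √(2.1² + 2.3²) ≈ 3.1 units.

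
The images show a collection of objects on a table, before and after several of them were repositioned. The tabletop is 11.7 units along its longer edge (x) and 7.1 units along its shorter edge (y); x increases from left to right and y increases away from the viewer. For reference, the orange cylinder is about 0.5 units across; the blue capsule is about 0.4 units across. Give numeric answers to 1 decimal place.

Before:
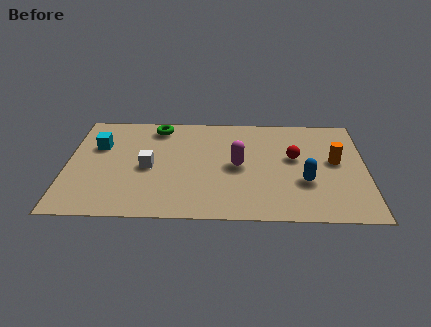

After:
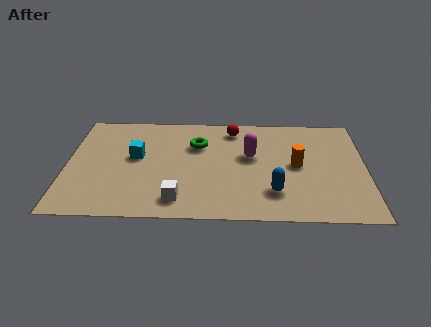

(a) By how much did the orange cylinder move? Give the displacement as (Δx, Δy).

(-1.5, -0.3)

The orange cylinder started near (10.5, 3.9) and ended near (9.0, 3.6).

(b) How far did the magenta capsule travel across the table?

0.9

The magenta capsule moved from about (6.7, 3.5) to (7.2, 4.2), a distance of √(0.5² + 0.7²) ≈ 0.9.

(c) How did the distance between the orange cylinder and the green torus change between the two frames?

-3.2

The distance was about 7.3 in the first image and 4.1 in the second, so they moved 3.2 units closer together.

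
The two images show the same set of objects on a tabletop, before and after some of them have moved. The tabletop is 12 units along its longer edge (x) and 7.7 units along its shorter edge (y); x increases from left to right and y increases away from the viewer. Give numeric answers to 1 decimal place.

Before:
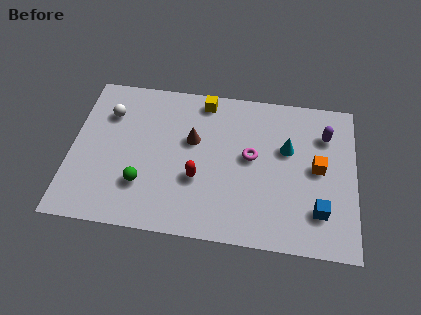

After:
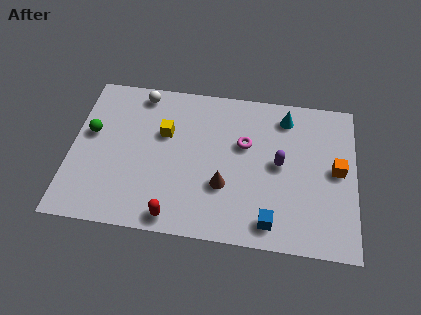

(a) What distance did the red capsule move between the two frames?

2.2

The red capsule was near (5.4, 2.8) before and (4.5, 0.8) after, so it travelled √(0.9² + 2.0²) ≈ 2.2 units.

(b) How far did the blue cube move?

2.2

The blue cube moved from about (10.5, 1.9) to (8.5, 1.1), a distance of √(2.0² + 0.8²) ≈ 2.2.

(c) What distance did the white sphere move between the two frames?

1.8

The white sphere moved from about (1.5, 5.6) to (2.8, 6.8), a distance of √(1.3² + 1.2²) ≈ 1.8.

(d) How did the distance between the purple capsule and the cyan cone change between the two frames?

+0.6

The distance was about 1.8 in the first image and 2.4 in the second, so they moved 0.6 units further apart.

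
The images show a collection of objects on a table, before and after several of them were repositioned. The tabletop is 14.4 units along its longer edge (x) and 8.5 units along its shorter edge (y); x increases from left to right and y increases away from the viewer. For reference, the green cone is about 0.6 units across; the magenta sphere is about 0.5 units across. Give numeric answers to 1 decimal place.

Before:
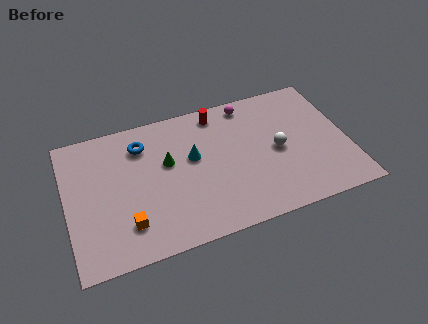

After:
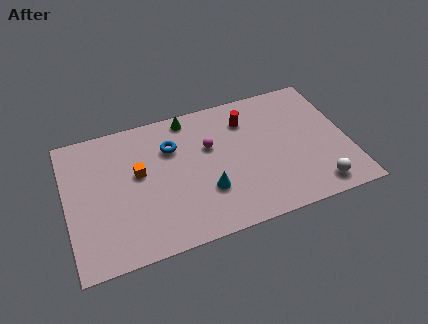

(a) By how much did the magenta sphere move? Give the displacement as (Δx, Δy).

(-2.2, -2.1)

The magenta sphere was at about (9.6, 7.5) and moved to about (7.4, 5.4).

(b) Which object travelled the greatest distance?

the white sphere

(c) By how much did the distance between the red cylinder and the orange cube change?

-1.5

Before: roughly 7.4 units apart; after: 5.9. That's 1.5 units closer together.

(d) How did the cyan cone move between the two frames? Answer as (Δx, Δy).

(0.5, -2.3)

From the two frames, the cyan cone sits at roughly (6.5, 5.0) before and (7.0, 2.7) after.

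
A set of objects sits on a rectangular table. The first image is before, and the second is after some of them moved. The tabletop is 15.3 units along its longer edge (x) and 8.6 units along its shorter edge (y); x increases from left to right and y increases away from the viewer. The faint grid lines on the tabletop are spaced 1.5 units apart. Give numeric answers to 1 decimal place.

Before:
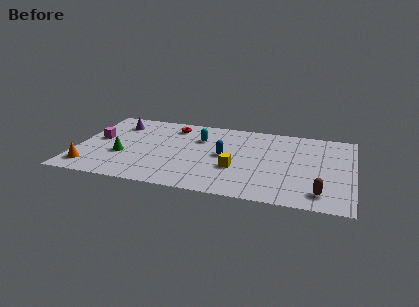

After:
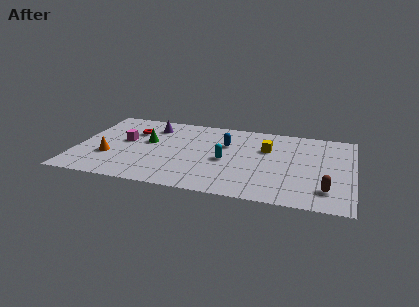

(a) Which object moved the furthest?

the yellow cube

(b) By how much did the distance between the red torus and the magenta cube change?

-3.4

They were about 4.7 units apart before and 1.3 after — 3.4 units closer together.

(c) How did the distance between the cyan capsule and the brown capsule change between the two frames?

-2.3

The distance was about 8.2 in the first image and 5.9 in the second, so they moved 2.3 units closer together.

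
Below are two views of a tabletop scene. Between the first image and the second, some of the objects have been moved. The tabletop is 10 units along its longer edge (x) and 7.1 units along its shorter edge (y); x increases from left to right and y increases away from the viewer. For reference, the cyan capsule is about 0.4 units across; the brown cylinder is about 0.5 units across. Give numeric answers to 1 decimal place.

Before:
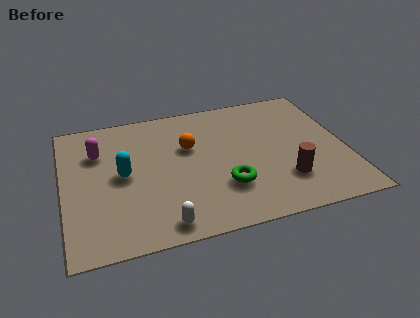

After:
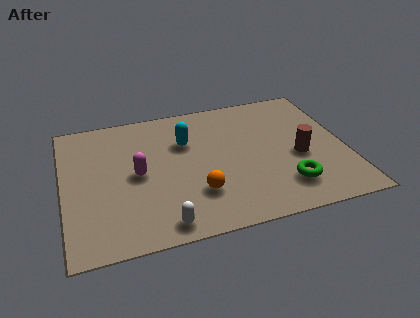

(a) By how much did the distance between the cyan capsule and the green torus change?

+0.8

The distance was about 3.8 in the first image and 4.6 in the second, so they moved 0.8 units further apart.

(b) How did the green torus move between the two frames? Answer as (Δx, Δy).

(2.1, -0.5)

From the two frames, the green torus sits at roughly (5.6, 2.1) before and (7.7, 1.6) after.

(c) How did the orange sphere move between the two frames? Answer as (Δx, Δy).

(0.1, -2.5)

The orange sphere started near (4.5, 4.5) and ended near (4.6, 2.0).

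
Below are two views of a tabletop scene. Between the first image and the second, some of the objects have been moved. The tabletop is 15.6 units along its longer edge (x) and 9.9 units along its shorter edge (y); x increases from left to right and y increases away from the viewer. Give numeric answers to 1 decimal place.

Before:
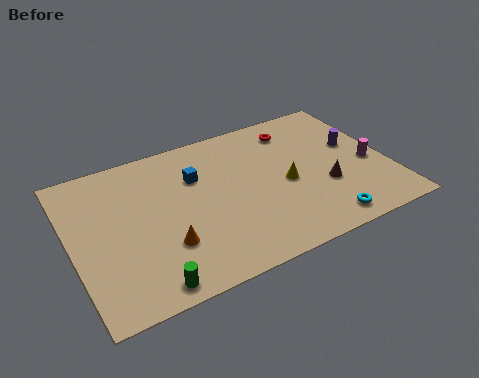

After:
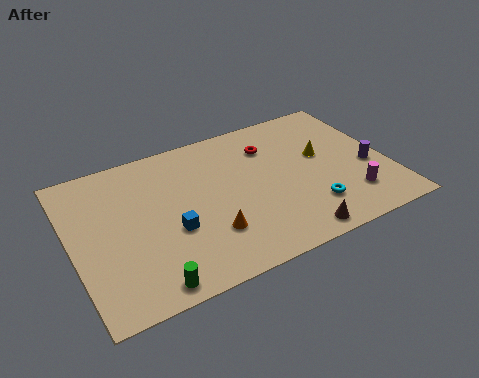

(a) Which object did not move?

the green cylinder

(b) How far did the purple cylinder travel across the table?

1.8

The purple cylinder moved from about (14.2, 5.8) to (14.6, 4.0), a distance of √(0.4² + 1.8²) ≈ 1.8.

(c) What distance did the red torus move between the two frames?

1.6

The red torus was near (11.5, 8.1) before and (10.1, 7.4) after, so it travelled √(1.4² + 0.7²) ≈ 1.6 units.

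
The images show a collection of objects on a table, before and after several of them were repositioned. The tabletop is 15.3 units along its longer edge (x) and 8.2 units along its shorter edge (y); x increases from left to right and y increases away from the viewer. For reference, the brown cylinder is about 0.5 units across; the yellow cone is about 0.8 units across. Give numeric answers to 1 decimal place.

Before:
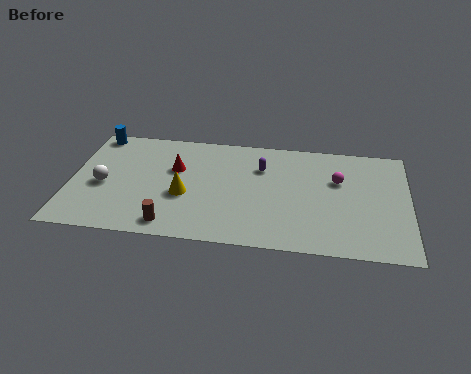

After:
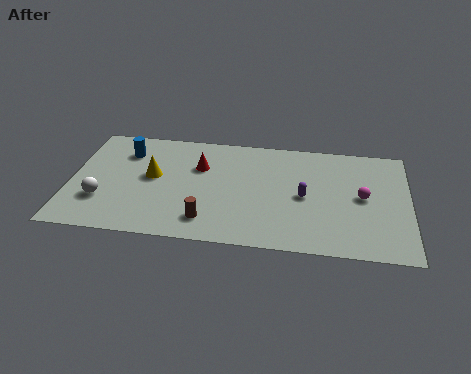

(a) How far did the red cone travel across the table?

1.1

The red cone was near (4.7, 5.2) before and (5.8, 5.5) after, so it travelled √(1.1² + 0.3²) ≈ 1.1 units.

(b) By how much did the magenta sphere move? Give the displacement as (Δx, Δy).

(1.1, -1.1)

The magenta sphere started near (12.1, 5.3) and ended near (13.2, 4.2).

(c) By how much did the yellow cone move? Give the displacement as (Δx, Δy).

(-1.5, 1.2)

The yellow cone started near (5.2, 3.3) and ended near (3.7, 4.5).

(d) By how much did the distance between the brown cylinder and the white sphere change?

+0.8

The distance was about 4.1 in the first image and 4.9 in the second, so they moved 0.8 units further apart.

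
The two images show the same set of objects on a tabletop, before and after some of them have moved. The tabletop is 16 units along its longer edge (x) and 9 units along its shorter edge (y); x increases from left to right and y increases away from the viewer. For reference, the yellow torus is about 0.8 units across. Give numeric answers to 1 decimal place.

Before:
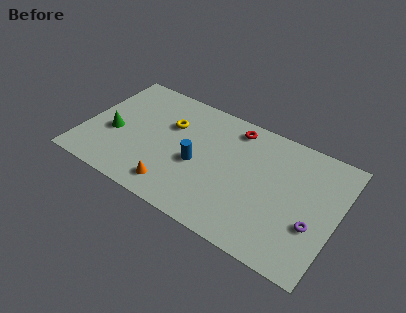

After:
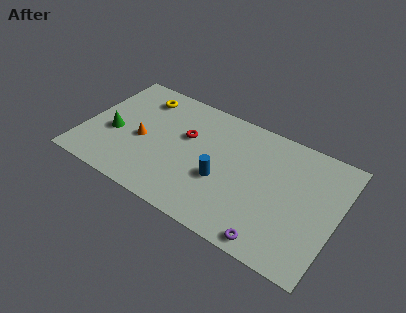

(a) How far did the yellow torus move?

2.5

From (5.2, 6.0) to (3.1, 7.3), the yellow torus covered √(2.1² + 1.3²) ≈ 2.5 units.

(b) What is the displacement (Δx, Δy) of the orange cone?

(-2.5, 2.5)

The orange cone was at about (6.2, 1.5) and moved to about (3.7, 4.0).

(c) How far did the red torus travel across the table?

3.5

The red torus moved from about (9.1, 7.7) to (6.3, 5.6), a distance of √(2.8² + 2.1²) ≈ 3.5.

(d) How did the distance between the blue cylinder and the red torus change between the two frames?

-0.9

They were about 4.2 units apart before and 3.3 after — 0.9 units closer together.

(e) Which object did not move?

the green cone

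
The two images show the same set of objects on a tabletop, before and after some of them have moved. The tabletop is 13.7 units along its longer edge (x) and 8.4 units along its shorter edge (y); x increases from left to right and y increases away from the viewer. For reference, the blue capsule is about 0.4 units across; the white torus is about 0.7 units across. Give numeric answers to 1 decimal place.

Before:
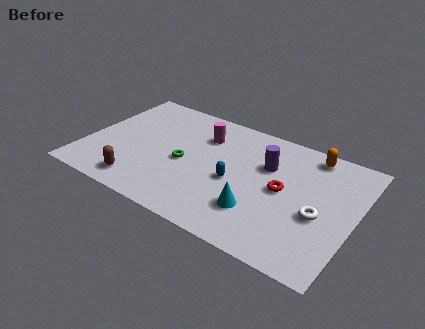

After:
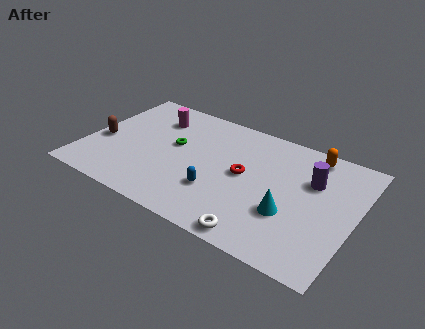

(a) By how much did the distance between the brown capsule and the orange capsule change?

+1.0

Before: roughly 10.0 units apart; after: 11.0. That's 1.0 units further apart.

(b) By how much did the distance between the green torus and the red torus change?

-1.3

The distance was about 5.0 in the first image and 3.7 in the second, so they moved 1.3 units closer together.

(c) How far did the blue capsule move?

1.3

The blue capsule was near (7.7, 3.7) before and (7.0, 2.6) after, so it travelled √(0.7² + 1.1²) ≈ 1.3 units.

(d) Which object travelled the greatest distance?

the white torus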